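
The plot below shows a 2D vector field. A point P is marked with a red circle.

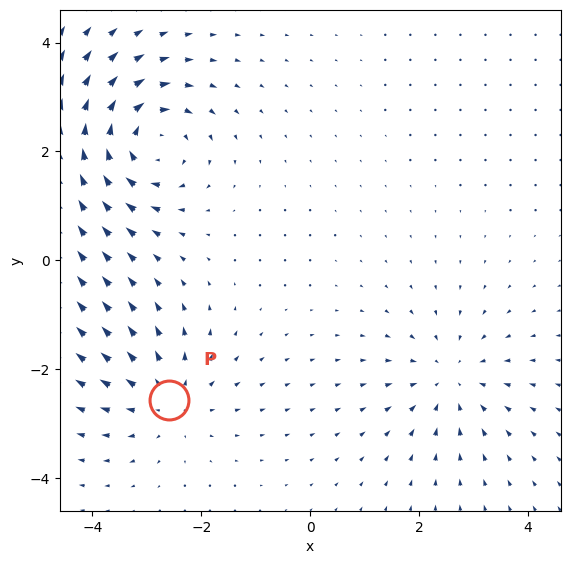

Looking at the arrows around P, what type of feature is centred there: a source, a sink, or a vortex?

At P (-2.6, -2.6) the arrows spread outward. Divergence about +3, curl ≈0 — positive divergence with near-zero curl is a source.

source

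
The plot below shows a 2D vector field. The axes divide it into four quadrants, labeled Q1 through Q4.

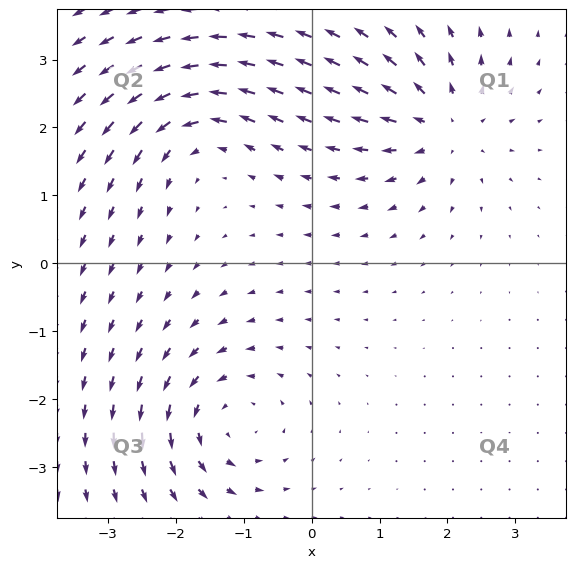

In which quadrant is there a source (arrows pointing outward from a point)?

Q1

The source sits at approximately (1.9, 2.0), which lies in quadrant Q1. The divergence there is about +5, positive as expected for a source.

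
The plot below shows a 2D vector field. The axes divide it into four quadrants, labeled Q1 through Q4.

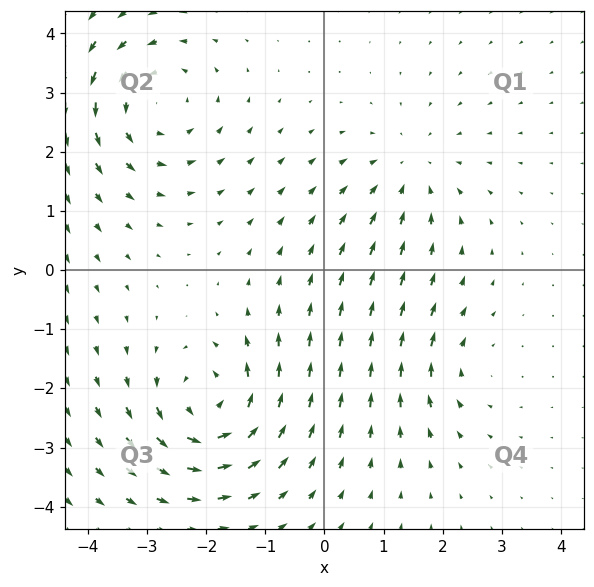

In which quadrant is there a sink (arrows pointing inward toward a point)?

Q1

The sink sits at approximately (1.4, 1.7), which lies in quadrant Q1. The divergence there is about -3, negative as expected for a sink.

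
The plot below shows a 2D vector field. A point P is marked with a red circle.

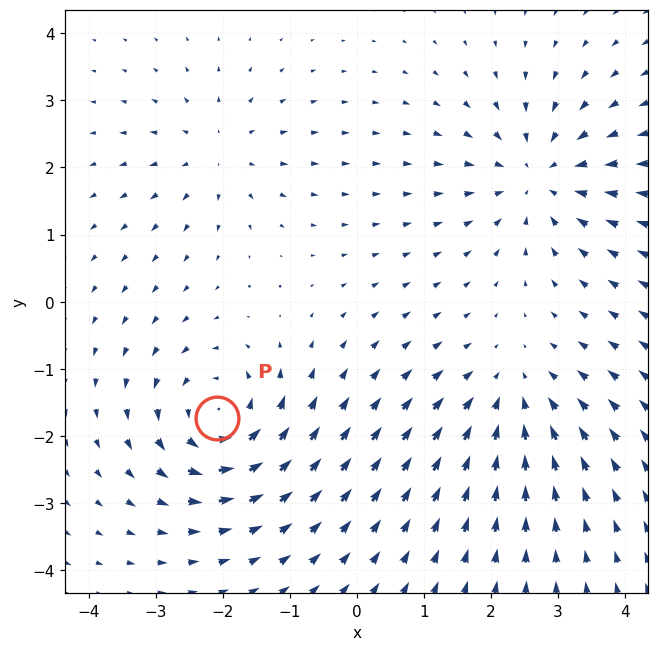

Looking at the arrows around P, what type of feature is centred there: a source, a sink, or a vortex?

At P (-2.1, -1.7) the arrows circulate counterclockwise. Divergence ≈0, curl about +6 — near-zero divergence with nonzero curl is a vortex.

vortex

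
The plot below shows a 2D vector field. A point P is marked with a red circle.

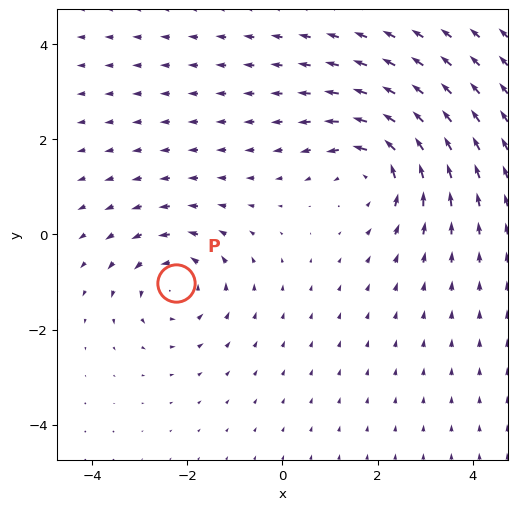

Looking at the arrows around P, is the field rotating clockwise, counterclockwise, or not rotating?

counterclockwise

Near P at (-2.2, -1.0) the arrows circulate counterclockwise. The curl (z-component) there is about +3; positive curl means counterclockwise rotation.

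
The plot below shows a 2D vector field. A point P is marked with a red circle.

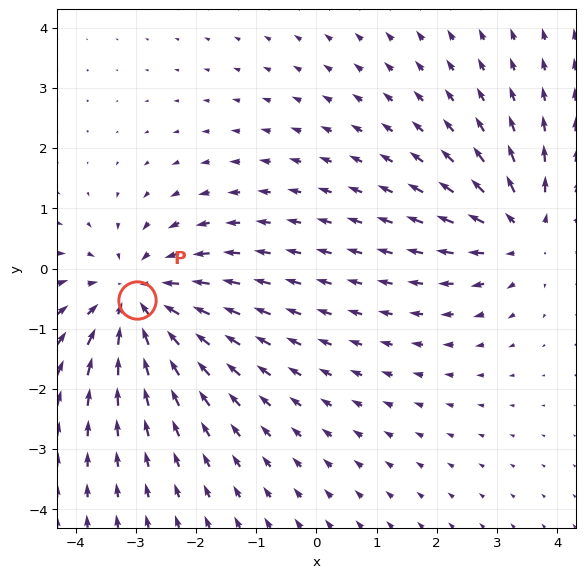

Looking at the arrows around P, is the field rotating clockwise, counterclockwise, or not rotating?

Near P at (-3.0, -0.5) the arrows show no circulation. The curl there is ≈0.

not rotating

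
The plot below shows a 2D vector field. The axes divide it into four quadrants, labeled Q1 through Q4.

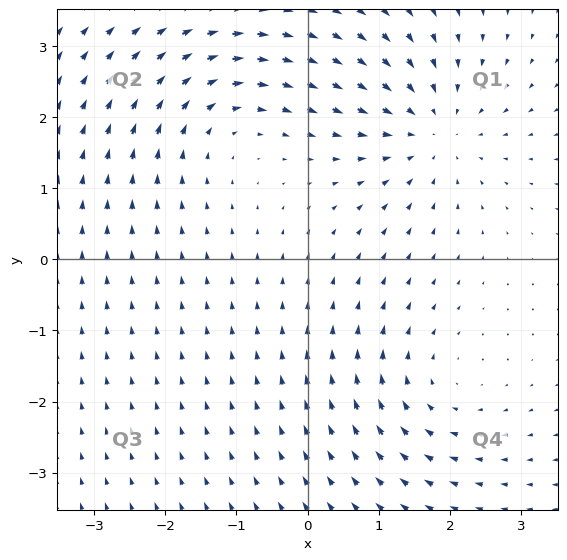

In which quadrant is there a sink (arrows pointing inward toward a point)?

The sink sits at approximately (1.8, 1.8), which lies in quadrant Q1. The divergence there is about -4, negative as expected for a sink.

Q1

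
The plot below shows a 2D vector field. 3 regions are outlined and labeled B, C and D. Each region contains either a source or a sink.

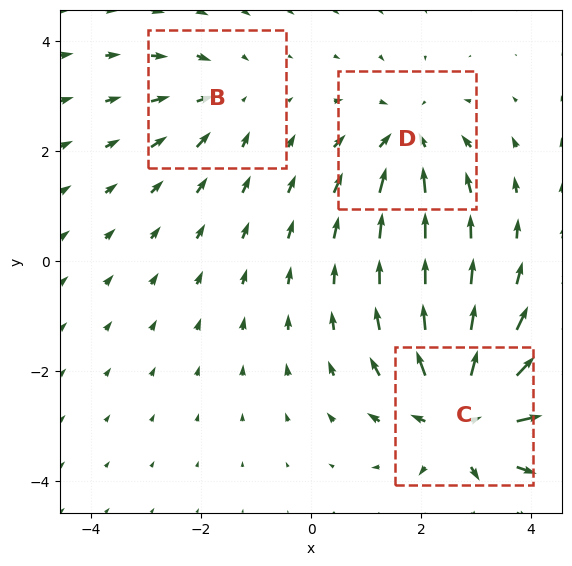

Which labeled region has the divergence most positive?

Divergence at each region's feature centre — B: about -2, C: about +5, D: about -3. Region C is most positive.

C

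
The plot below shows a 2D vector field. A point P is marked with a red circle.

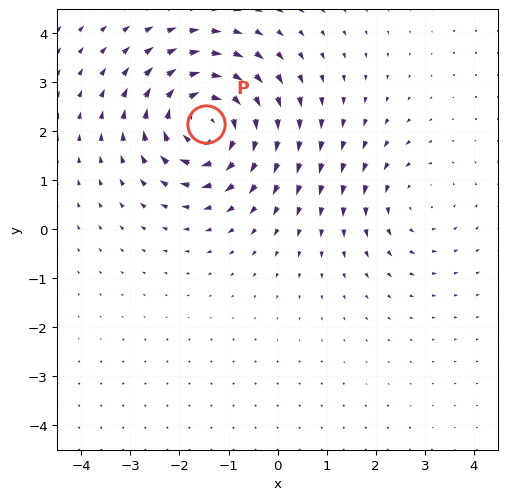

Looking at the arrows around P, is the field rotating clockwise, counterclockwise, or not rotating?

clockwise

Near P at (-1.5, 2.2) the arrows circulate clockwise. The curl (z-component) there is about -6; negative curl means clockwise rotation.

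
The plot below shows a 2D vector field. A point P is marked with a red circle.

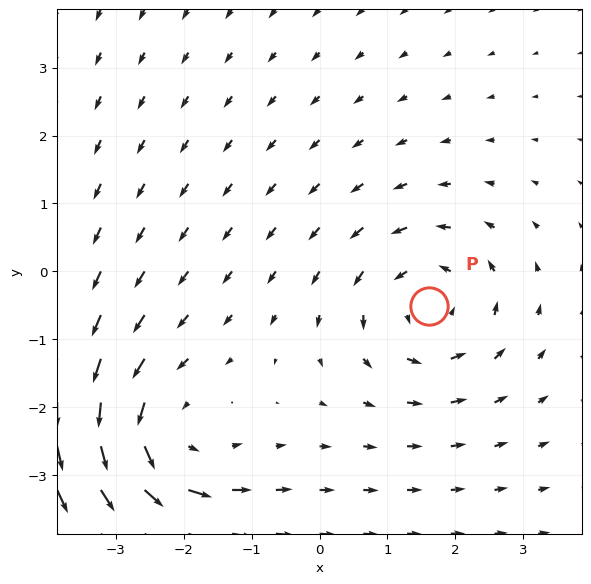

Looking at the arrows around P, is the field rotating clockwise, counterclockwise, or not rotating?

Near P at (1.6, -0.5) the arrows circulate counterclockwise. The curl (z-component) there is about +4; positive curl means counterclockwise rotation.

counterclockwise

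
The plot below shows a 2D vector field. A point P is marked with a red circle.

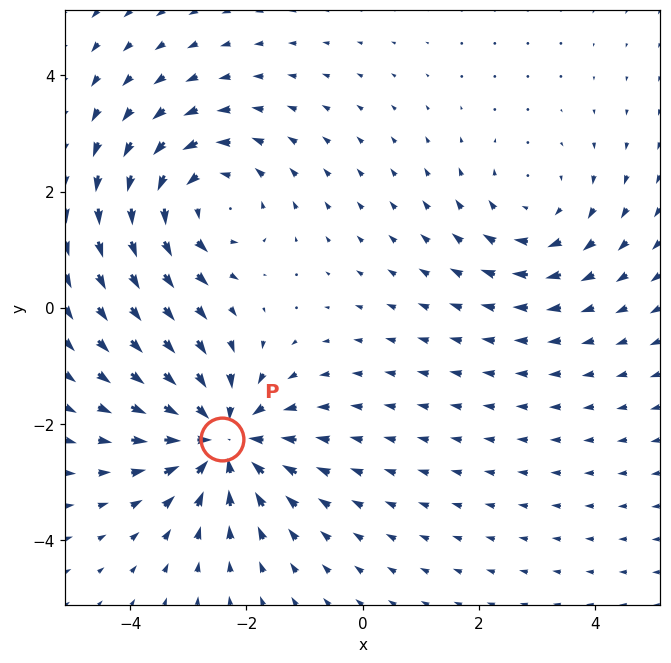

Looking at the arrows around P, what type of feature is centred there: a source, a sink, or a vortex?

sink

At P (-2.4, -2.3) the arrows converge inward. Divergence about -4, curl ≈0 — negative divergence with near-zero curl is a sink.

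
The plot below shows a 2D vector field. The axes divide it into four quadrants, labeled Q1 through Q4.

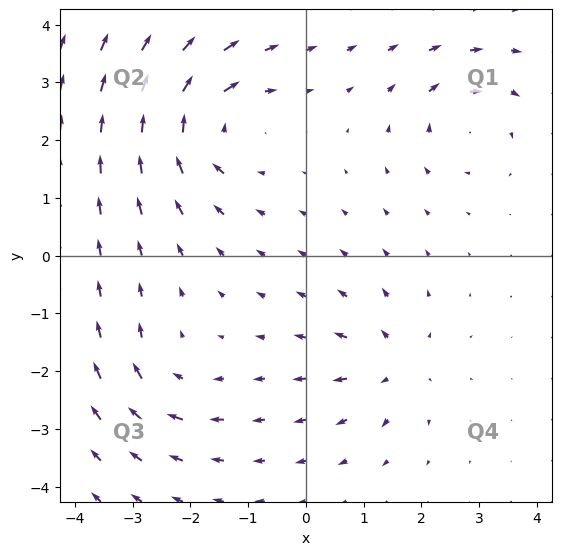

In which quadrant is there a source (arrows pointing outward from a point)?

Q4

The source sits at approximately (1.5, -1.9), which lies in quadrant Q4. The divergence there is about +4, positive as expected for a source.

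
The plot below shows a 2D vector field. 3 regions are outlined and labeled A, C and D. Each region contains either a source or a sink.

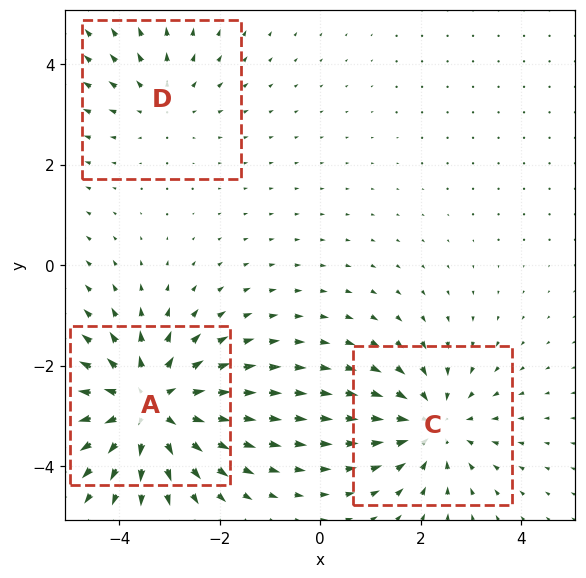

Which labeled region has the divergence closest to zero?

D

Divergence at each region's feature centre — A: about +4, C: about -3, D: about +2. Region D is closest to zero.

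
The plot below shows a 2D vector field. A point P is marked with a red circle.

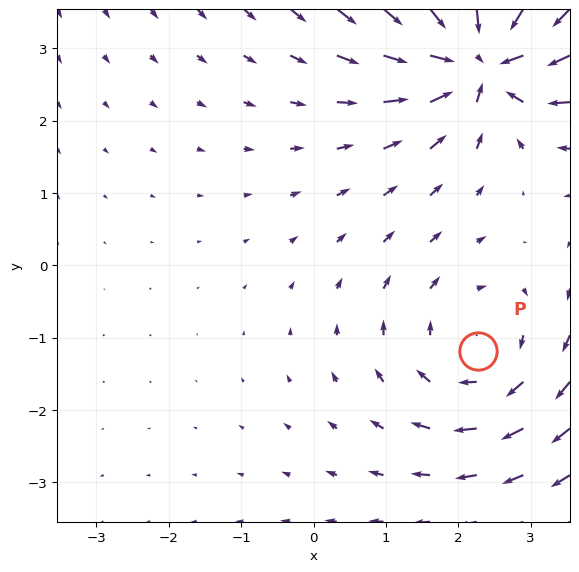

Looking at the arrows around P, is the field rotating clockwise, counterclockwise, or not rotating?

Near P at (2.3, -1.2) the arrows circulate clockwise. The curl (z-component) there is about -3; negative curl means clockwise rotation.

clockwise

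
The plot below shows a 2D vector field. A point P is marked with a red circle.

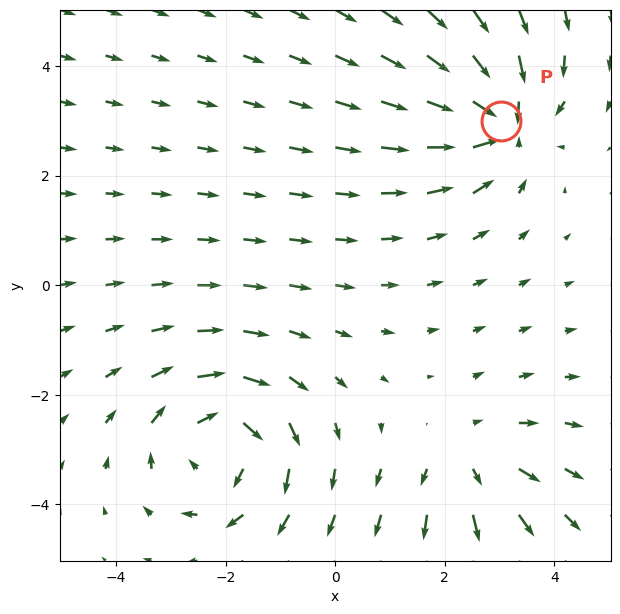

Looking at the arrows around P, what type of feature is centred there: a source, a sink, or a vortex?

sink

At P (3.0, 3.0) the arrows converge inward. Divergence about -5, curl ≈0 — negative divergence with near-zero curl is a sink.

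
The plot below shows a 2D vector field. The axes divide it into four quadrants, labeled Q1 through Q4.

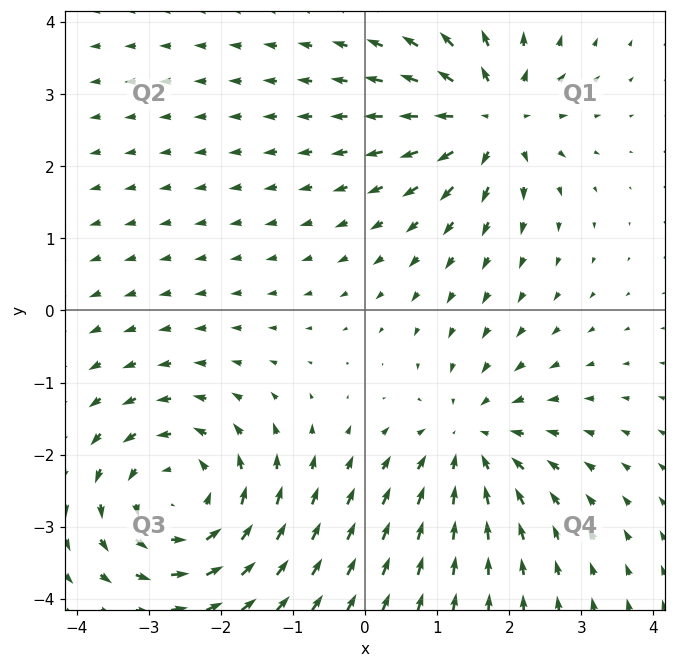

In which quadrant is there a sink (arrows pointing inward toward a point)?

The sink sits at approximately (1.5, -1.8), which lies in quadrant Q4. The divergence there is about -4, negative as expected for a sink.

Q4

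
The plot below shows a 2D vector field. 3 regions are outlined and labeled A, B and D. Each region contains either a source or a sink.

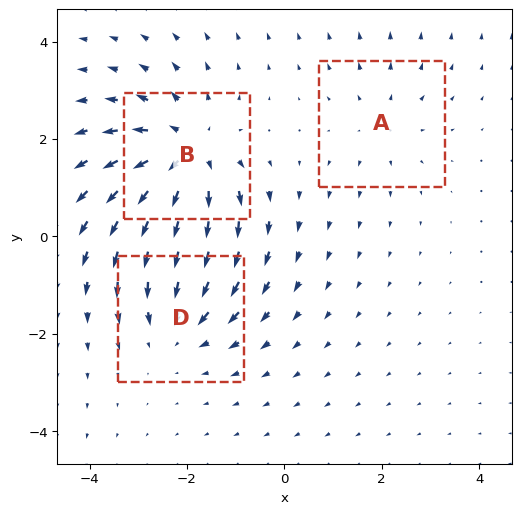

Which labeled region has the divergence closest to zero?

Divergence at each region's feature centre — A: about +2, B: about +4, D: about -3. Region A is closest to zero.

A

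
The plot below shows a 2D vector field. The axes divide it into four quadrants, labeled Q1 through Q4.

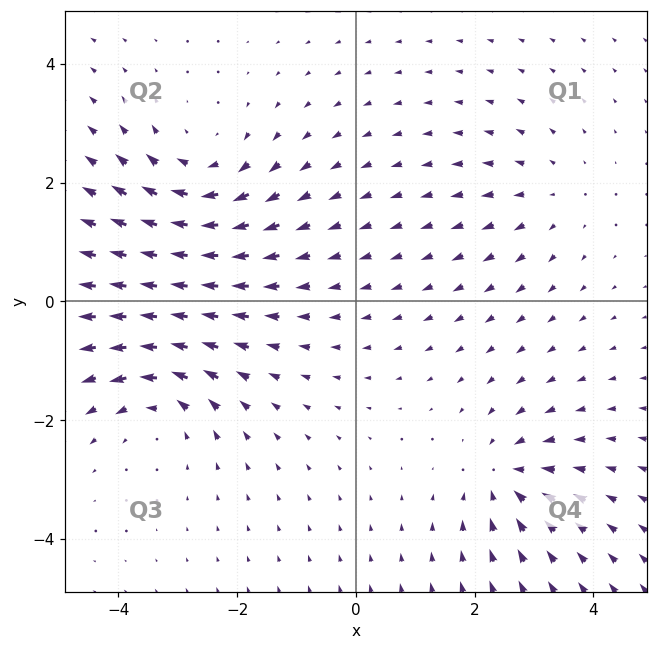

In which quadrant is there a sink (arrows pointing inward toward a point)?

The sink sits at approximately (2.5, -3.0), which lies in quadrant Q4. The divergence there is about -4, negative as expected for a sink.

Q4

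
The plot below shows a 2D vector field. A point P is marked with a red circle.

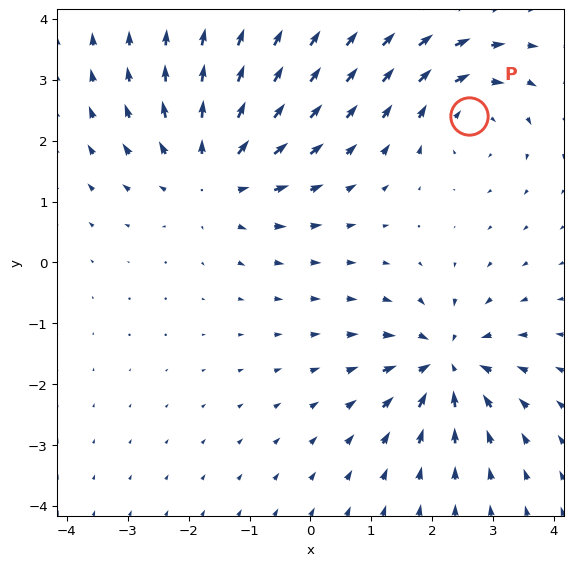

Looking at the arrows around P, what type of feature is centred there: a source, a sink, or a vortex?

At P (2.6, 2.4) the arrows circulate clockwise. Divergence ≈0, curl about -4 — near-zero divergence with nonzero curl is a vortex.

vortex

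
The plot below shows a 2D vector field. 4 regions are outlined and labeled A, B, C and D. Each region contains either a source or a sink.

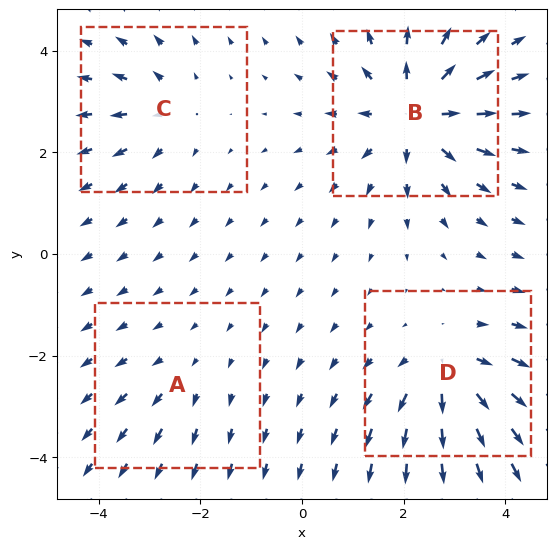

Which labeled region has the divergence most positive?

Divergence at each region's feature centre — A: about +2, B: about +7, C: about +3, D: about +5. Region B is most positive.

B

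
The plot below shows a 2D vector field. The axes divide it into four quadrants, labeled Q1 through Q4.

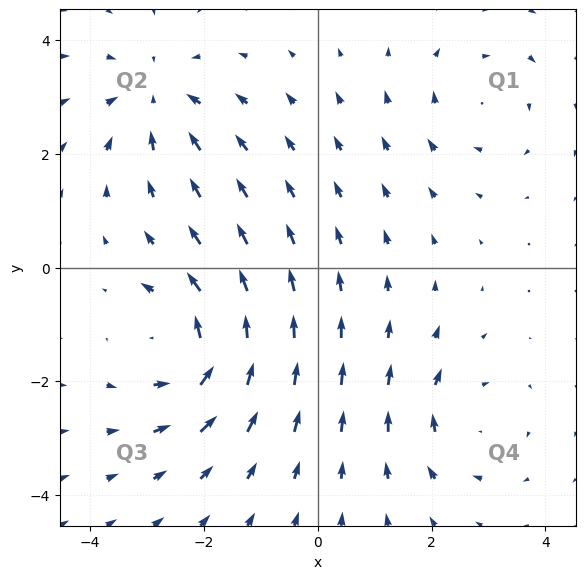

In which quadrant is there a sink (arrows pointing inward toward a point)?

Q2

The sink sits at approximately (-2.8, 3.0), which lies in quadrant Q2. The divergence there is about -4, negative as expected for a sink.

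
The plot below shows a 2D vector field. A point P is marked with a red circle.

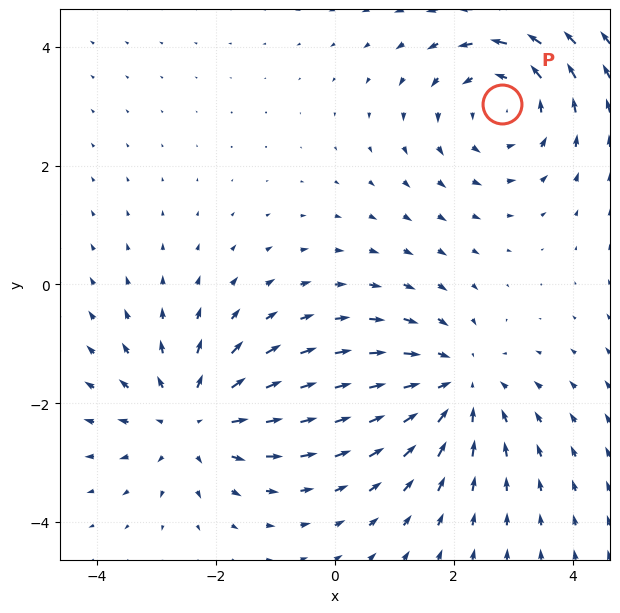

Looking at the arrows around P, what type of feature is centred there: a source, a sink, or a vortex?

vortex

At P (2.8, 3.0) the arrows circulate counterclockwise. Divergence ≈0, curl about +4 — near-zero divergence with nonzero curl is a vortex.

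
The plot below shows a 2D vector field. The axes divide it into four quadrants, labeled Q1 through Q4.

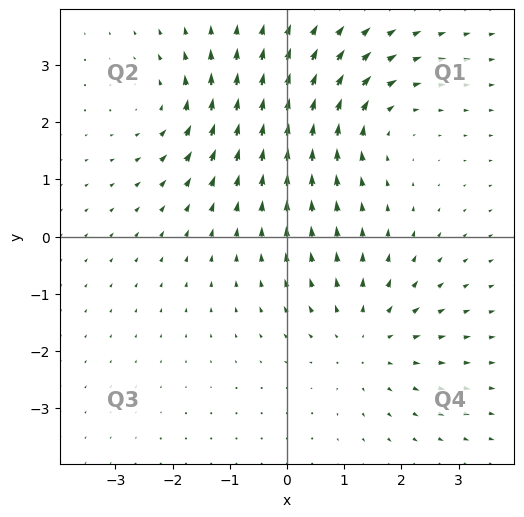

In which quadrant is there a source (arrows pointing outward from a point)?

Q4

The source sits at approximately (1.4, -1.8), which lies in quadrant Q4. The divergence there is about +4, positive as expected for a source.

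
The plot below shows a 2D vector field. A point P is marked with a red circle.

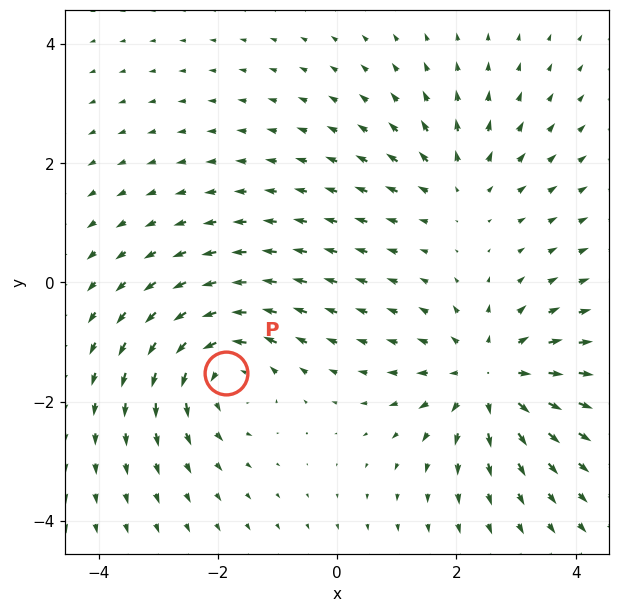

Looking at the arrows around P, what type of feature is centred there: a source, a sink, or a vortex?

vortex

At P (-1.9, -1.5) the arrows circulate counterclockwise. Divergence ≈0, curl about +5 — near-zero divergence with nonzero curl is a vortex.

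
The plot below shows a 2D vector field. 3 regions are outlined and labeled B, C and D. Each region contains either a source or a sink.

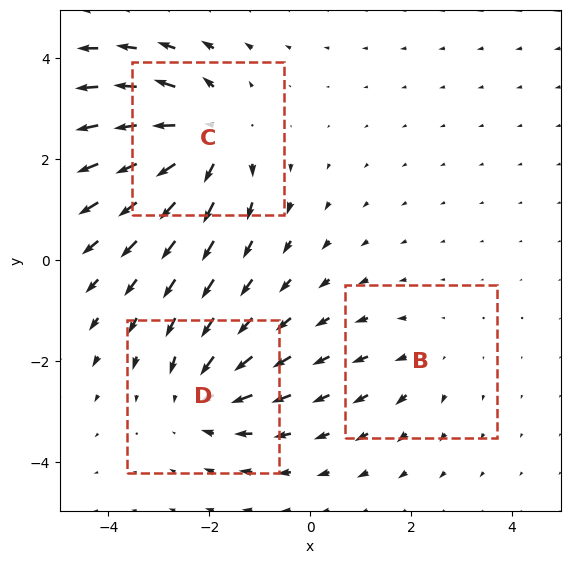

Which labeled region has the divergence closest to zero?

B

Divergence at each region's feature centre — B: about +2, C: about +4, D: about -3. Region B is closest to zero.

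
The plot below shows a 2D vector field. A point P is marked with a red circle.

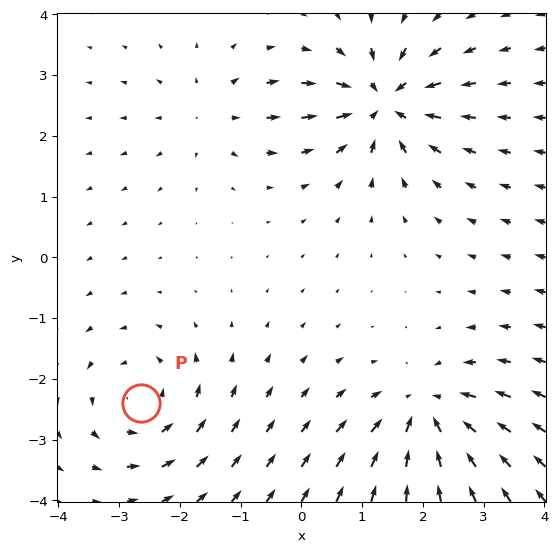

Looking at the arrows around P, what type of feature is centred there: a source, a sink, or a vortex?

At P (-2.6, -2.4) the arrows circulate counterclockwise. Divergence ≈0, curl about +4 — near-zero divergence with nonzero curl is a vortex.

vortex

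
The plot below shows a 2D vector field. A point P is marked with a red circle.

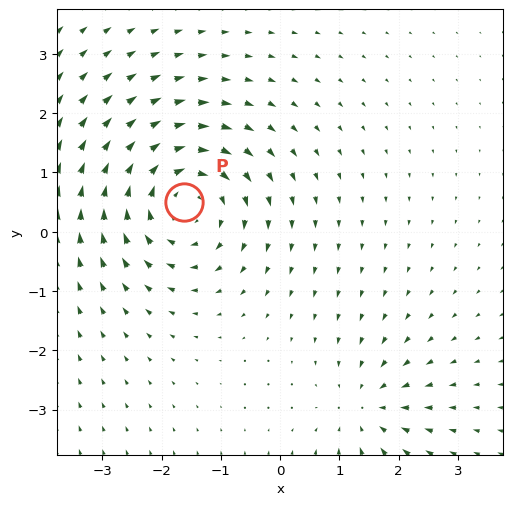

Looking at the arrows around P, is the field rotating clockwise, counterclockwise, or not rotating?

Near P at (-1.6, 0.5) the arrows circulate clockwise. The curl (z-component) there is about -5; negative curl means clockwise rotation.

clockwise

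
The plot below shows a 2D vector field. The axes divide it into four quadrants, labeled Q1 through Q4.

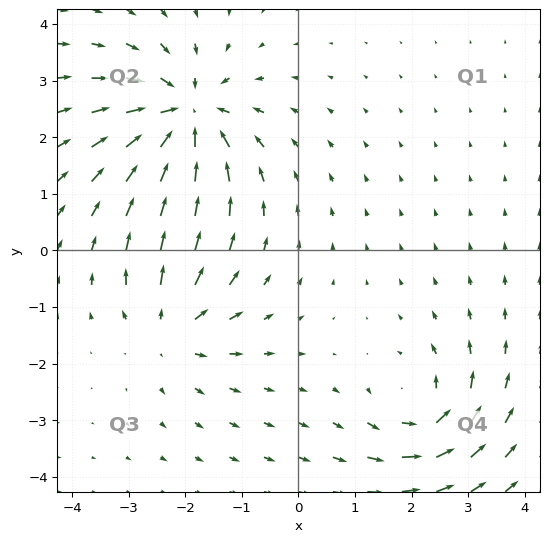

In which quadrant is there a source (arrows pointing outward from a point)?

Q3

The source sits at approximately (-2.2, -1.4), which lies in quadrant Q3. The divergence there is about +3, positive as expected for a source.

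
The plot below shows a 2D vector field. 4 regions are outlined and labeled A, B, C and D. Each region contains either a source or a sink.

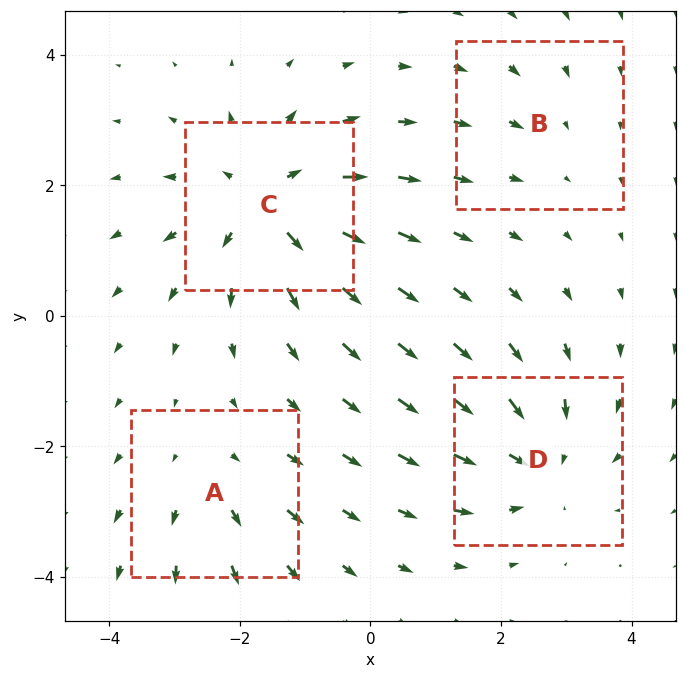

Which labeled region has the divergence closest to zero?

B

Divergence at each region's feature centre — A: about +3, B: about -2, C: about +6, D: about -5. Region B is closest to zero.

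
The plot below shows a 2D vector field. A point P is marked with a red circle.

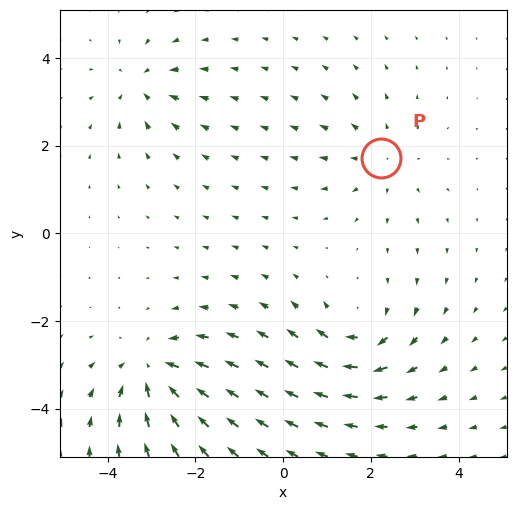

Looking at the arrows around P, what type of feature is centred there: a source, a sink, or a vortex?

At P (2.2, 1.7) the arrows spread outward. Divergence about +2, curl ≈0 — positive divergence with near-zero curl is a source.

source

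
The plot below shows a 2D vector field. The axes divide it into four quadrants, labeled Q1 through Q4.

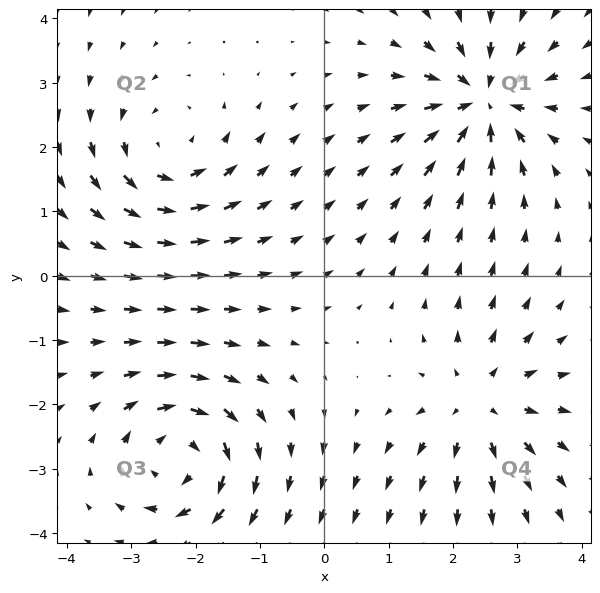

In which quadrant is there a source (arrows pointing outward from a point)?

Q4

The source sits at approximately (2.4, -2.0), which lies in quadrant Q4. The divergence there is about +3, positive as expected for a source.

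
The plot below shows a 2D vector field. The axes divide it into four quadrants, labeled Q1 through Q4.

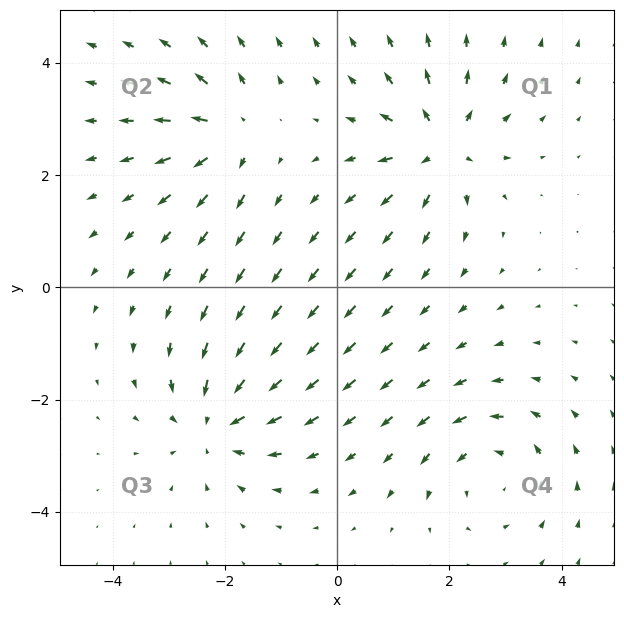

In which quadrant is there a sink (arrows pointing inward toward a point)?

Q3

The sink sits at approximately (-2.2, -2.4), which lies in quadrant Q3. The divergence there is about -5, negative as expected for a sink.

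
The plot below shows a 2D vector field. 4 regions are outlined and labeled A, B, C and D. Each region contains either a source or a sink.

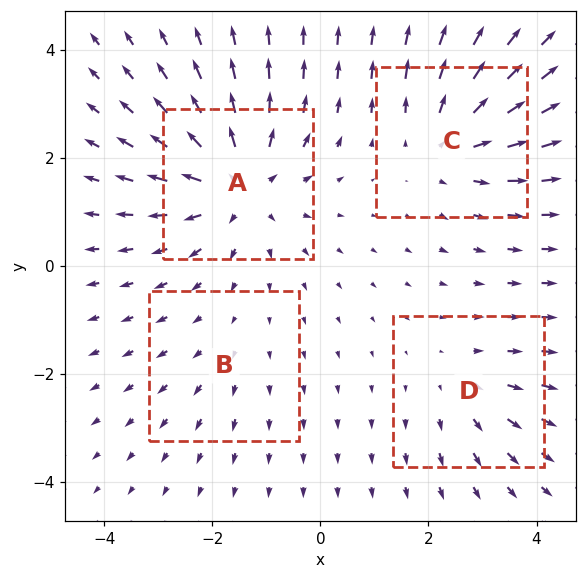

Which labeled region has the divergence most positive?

Divergence at each region's feature centre — A: about +6, B: about +2, C: about +4, D: about +3. Region A is most positive.

A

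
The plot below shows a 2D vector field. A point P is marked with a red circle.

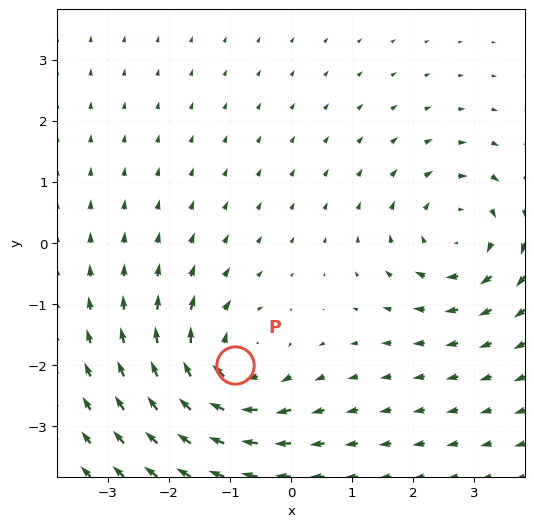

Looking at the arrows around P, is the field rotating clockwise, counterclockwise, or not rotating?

clockwise

Near P at (-0.9, -2.0) the arrows circulate clockwise. The curl (z-component) there is about -7; negative curl means clockwise rotation.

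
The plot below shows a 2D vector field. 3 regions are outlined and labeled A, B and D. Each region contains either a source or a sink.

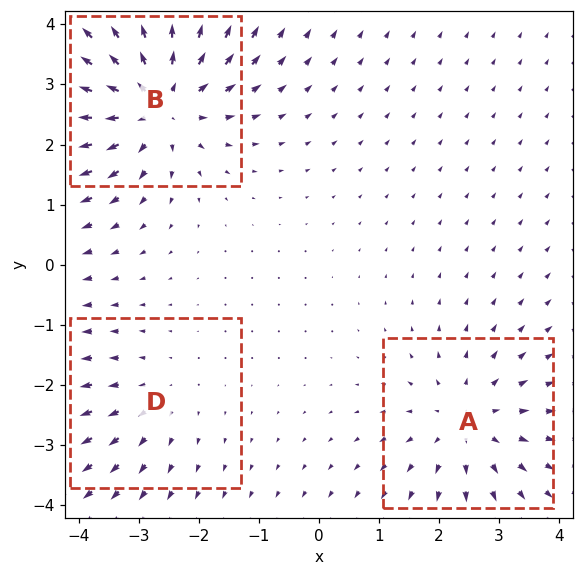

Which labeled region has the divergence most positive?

B

Divergence at each region's feature centre — A: about +3, B: about +5, D: about +2. Region B is most positive.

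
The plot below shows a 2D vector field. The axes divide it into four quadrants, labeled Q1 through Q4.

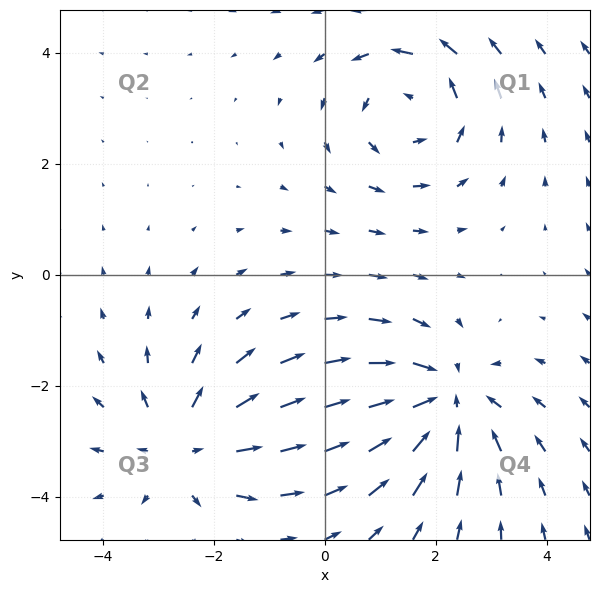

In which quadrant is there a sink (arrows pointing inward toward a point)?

Q4

The sink sits at approximately (2.2, -2.3), which lies in quadrant Q4. The divergence there is about -4, negative as expected for a sink.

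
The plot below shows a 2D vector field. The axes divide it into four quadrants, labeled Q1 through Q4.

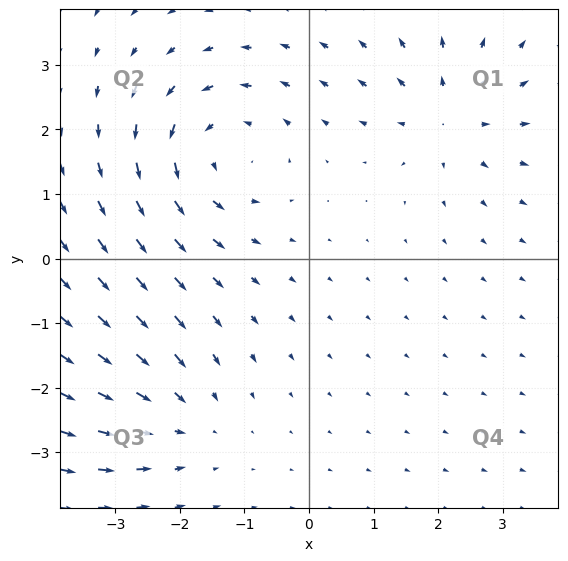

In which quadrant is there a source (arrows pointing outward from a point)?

The source sits at approximately (2.2, 2.2), which lies in quadrant Q1. The divergence there is about +4, positive as expected for a source.

Q1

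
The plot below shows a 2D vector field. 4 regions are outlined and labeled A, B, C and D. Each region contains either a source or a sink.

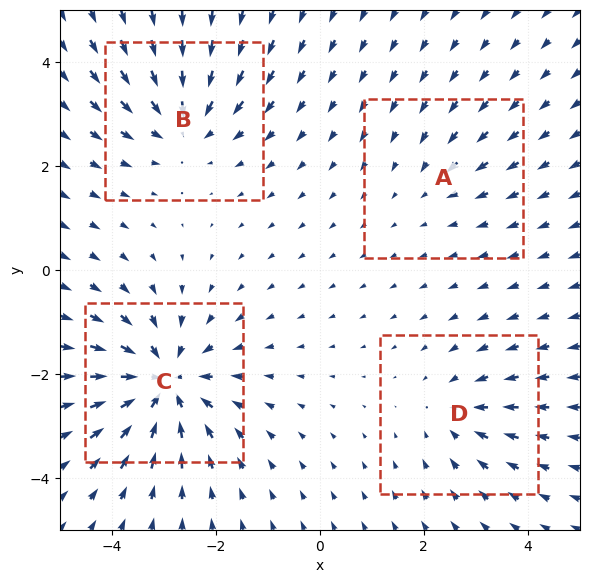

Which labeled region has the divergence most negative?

Divergence at each region's feature centre — A: about -2, B: about -5, C: about -7, D: about -3. Region C is most negative.

C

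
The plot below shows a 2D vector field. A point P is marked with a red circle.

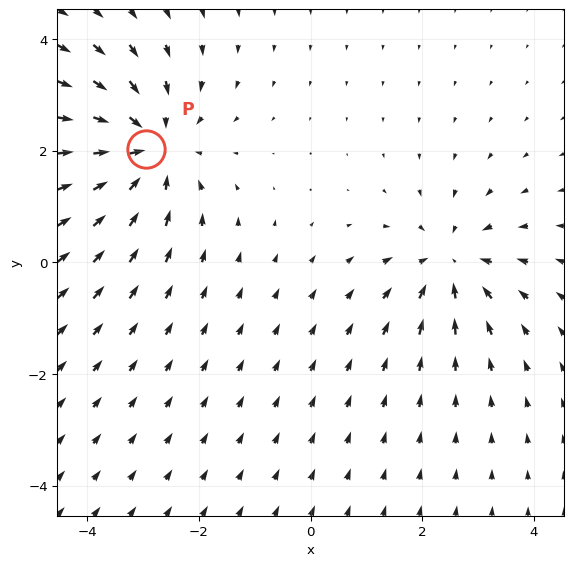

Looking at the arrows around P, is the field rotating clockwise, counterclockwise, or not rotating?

Near P at (-2.9, 2.0) the arrows show no circulation. The curl there is ≈0.

not rotating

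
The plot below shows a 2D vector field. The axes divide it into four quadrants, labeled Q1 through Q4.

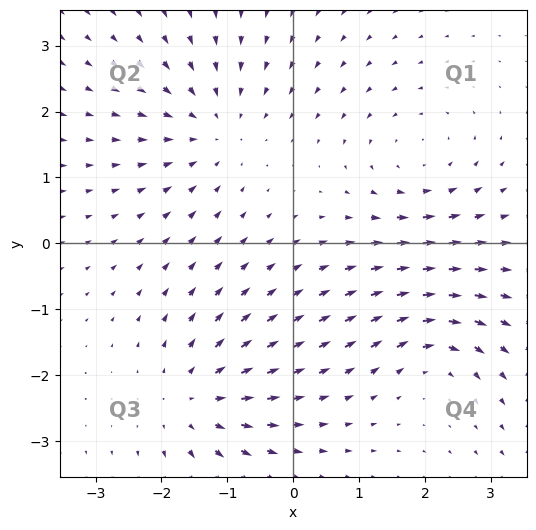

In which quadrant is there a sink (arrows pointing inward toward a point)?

The sink sits at approximately (-1.2, 1.8), which lies in quadrant Q2. The divergence there is about -4, negative as expected for a sink.

Q2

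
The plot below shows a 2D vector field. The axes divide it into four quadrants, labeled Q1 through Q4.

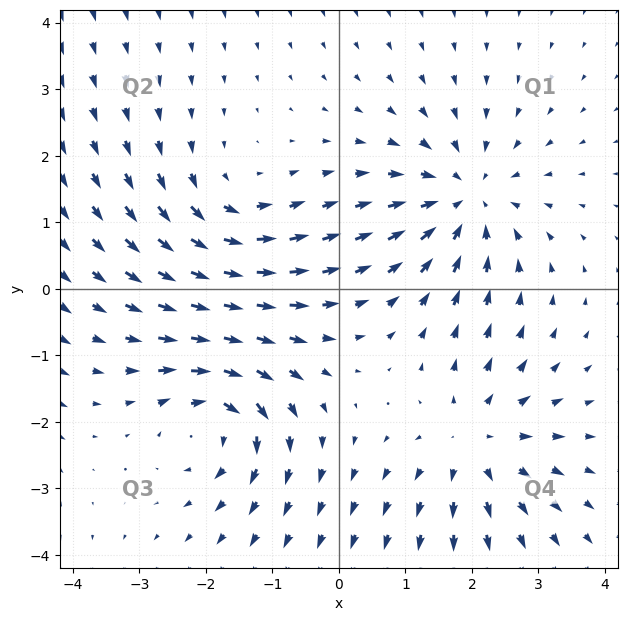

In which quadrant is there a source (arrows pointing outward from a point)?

The source sits at approximately (2.1, -2.3), which lies in quadrant Q4. The divergence there is about +4, positive as expected for a source.

Q4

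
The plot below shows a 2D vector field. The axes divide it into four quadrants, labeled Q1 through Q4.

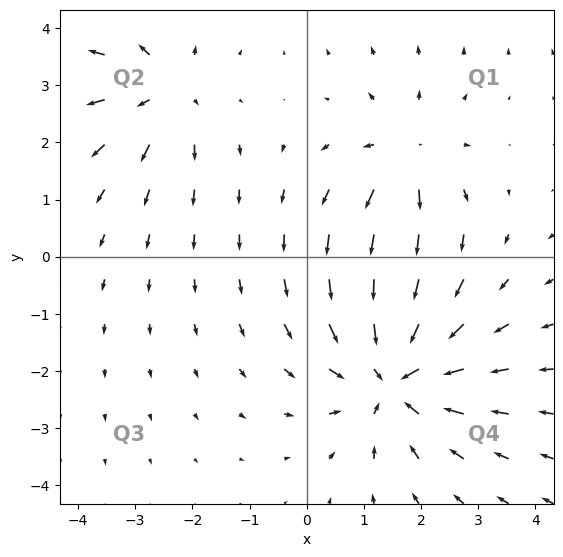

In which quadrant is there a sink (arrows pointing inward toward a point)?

Q4

The sink sits at approximately (1.5, -2.1), which lies in quadrant Q4. The divergence there is about -4, negative as expected for a sink.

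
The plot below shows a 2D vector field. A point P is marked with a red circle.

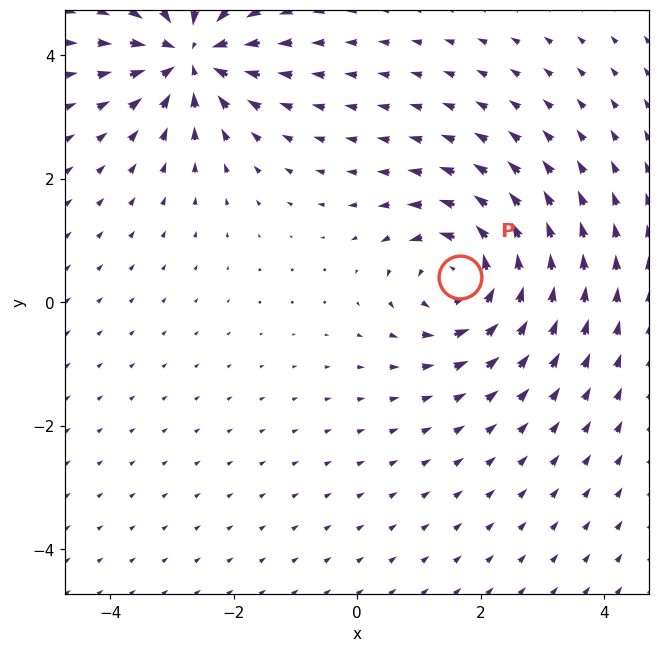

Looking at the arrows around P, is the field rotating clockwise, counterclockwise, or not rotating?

counterclockwise

Near P at (1.7, 0.4) the arrows circulate counterclockwise. The curl (z-component) there is about +5; positive curl means counterclockwise rotation.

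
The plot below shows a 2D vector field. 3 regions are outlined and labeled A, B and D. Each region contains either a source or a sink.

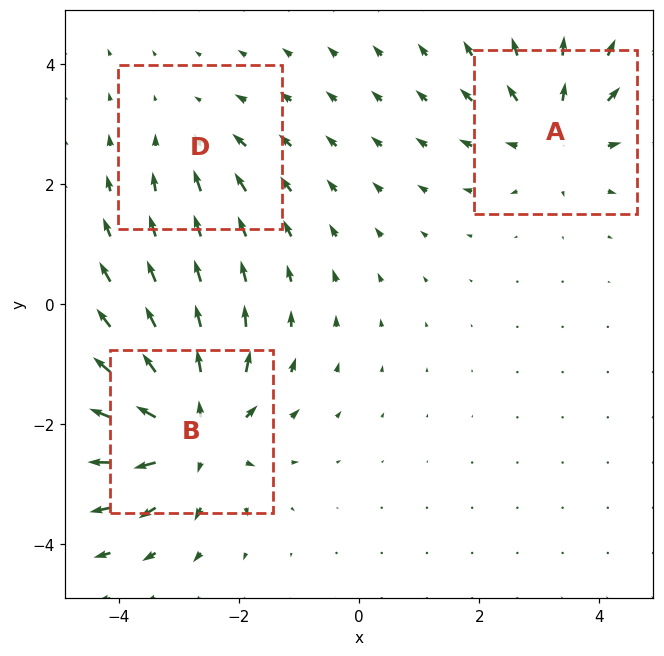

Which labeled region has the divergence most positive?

Divergence at each region's feature centre — A: about +3, B: about +5, D: about -2. Region B is most positive.

B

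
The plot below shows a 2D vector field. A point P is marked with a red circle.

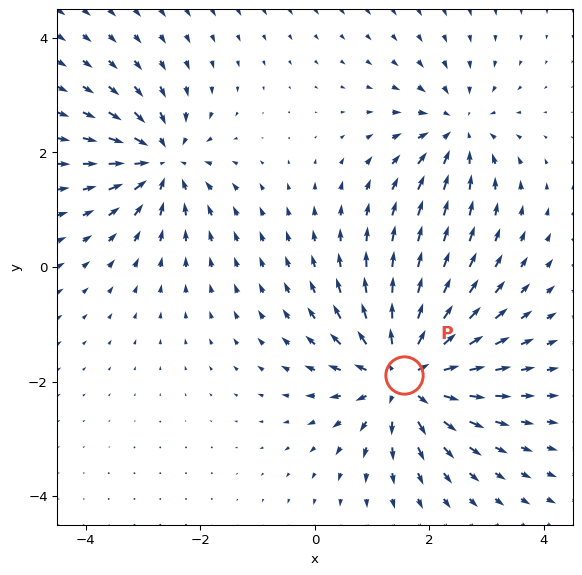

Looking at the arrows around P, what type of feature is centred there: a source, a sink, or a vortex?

source

At P (1.6, -1.9) the arrows spread outward. Divergence about +6, curl ≈0 — positive divergence with near-zero curl is a source.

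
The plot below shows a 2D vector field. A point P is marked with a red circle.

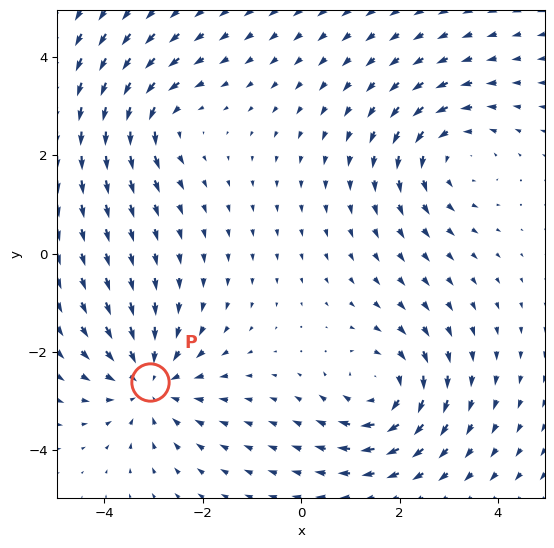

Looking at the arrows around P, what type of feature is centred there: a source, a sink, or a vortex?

At P (-3.1, -2.6) the arrows converge inward. Divergence about -4, curl ≈0 — negative divergence with near-zero curl is a sink.

sink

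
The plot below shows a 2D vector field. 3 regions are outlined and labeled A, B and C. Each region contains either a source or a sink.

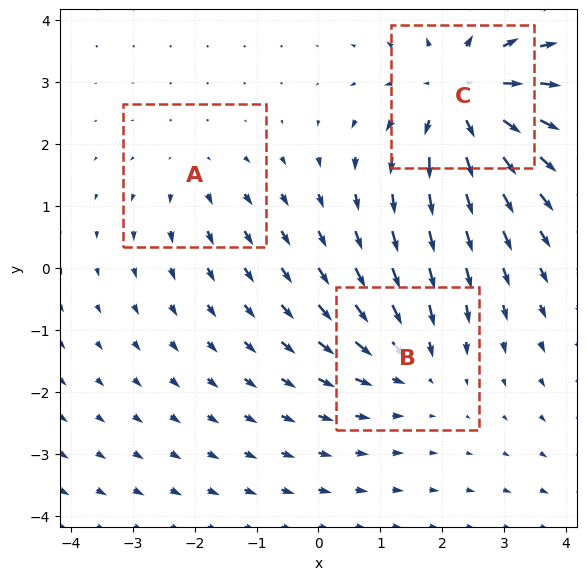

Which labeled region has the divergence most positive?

Divergence at each region's feature centre — A: about +2, B: about -3, C: about +5. Region C is most positive.

C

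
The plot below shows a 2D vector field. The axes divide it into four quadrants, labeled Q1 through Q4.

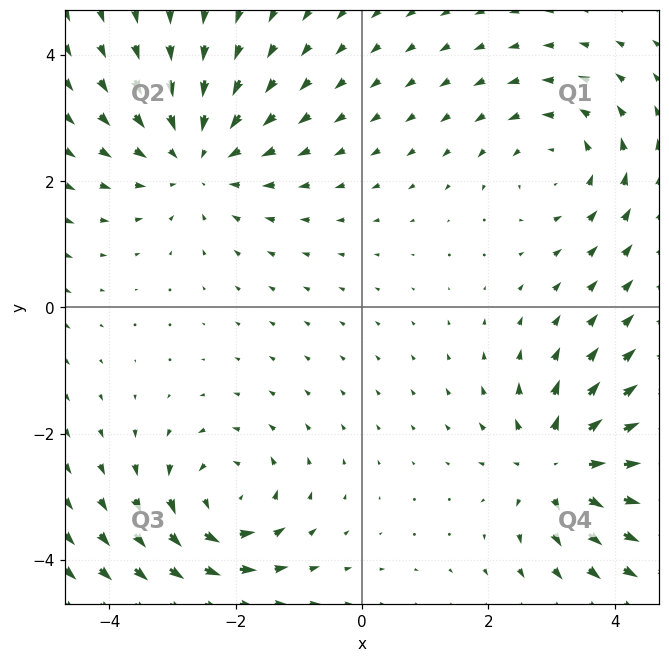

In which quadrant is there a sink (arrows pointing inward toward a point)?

The sink sits at approximately (-2.6, 2.4), which lies in quadrant Q2. The divergence there is about -4, negative as expected for a sink.

Q2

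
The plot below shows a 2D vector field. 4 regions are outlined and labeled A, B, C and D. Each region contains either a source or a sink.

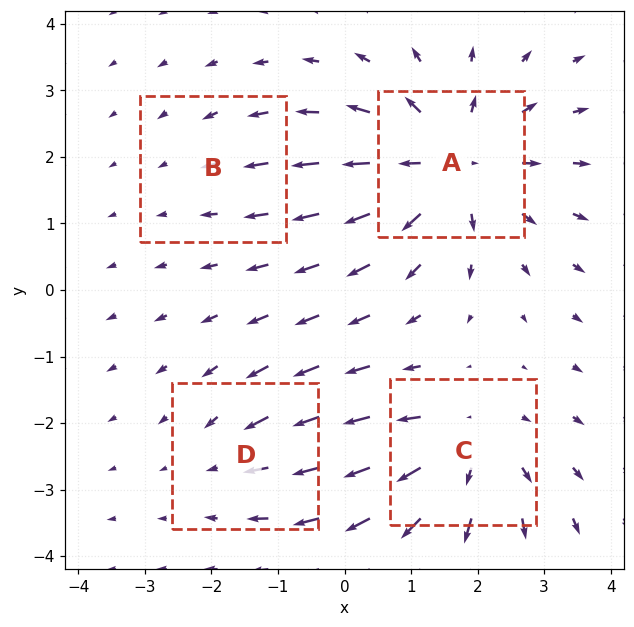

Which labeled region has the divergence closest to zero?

B

Divergence at each region's feature centre — A: about +6, B: about -2, C: about +5, D: about -3. Region B is closest to zero.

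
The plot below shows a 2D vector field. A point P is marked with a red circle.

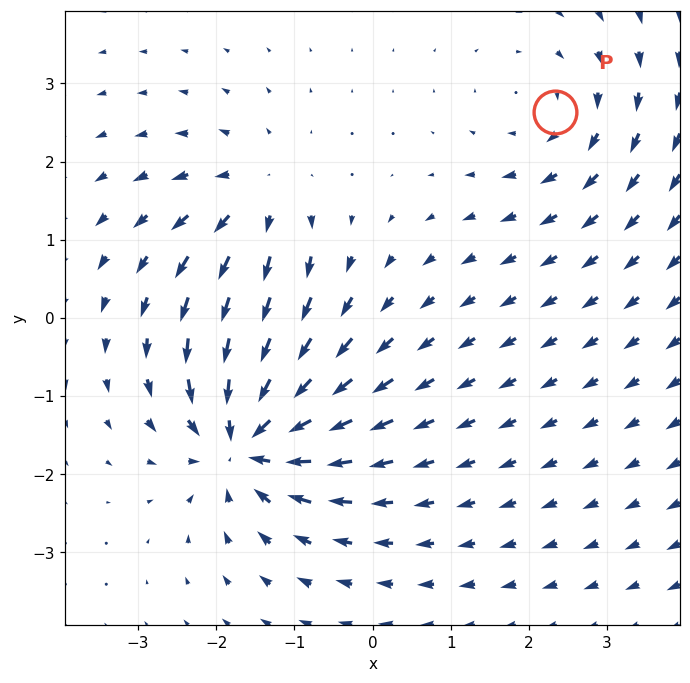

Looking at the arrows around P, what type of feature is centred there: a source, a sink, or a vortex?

At P (2.3, 2.6) the arrows circulate clockwise. Divergence ≈0, curl about -3 — near-zero divergence with nonzero curl is a vortex.

vortex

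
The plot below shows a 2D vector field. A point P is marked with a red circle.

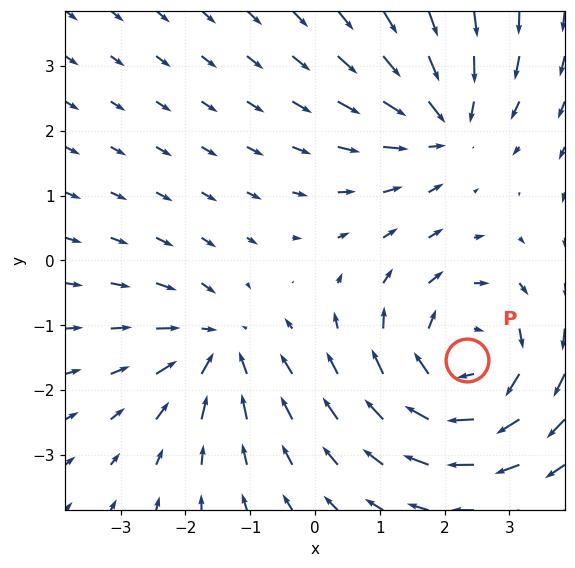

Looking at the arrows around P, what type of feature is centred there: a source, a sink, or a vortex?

At P (2.3, -1.5) the arrows circulate clockwise. Divergence ≈0, curl about -4 — near-zero divergence with nonzero curl is a vortex.

vortex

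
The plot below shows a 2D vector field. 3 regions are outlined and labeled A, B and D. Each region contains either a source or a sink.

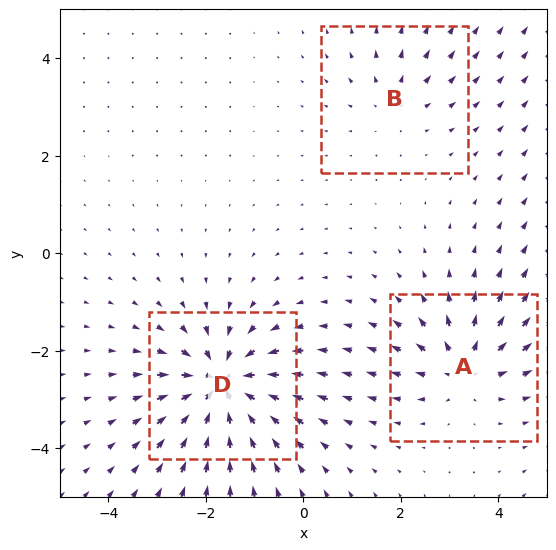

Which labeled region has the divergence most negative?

D

Divergence at each region's feature centre — A: about +4, B: about +2, D: about -6. Region D is most negative.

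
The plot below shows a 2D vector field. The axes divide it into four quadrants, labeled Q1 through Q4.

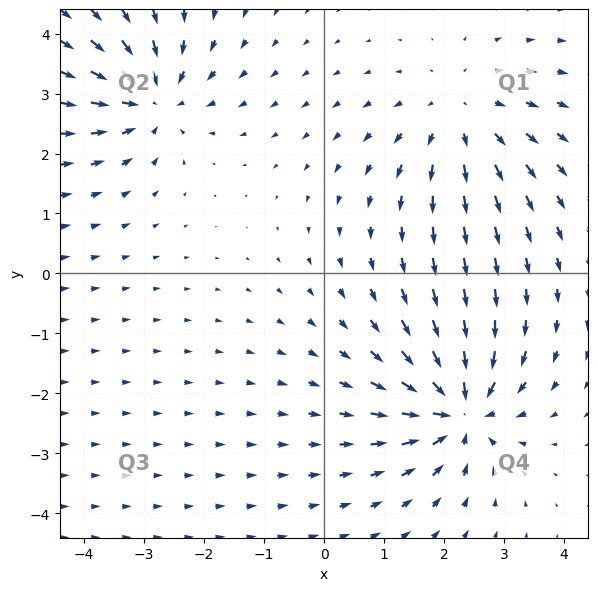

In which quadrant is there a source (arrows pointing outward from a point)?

The source sits at approximately (2.3, 2.6), which lies in quadrant Q1. The divergence there is about +3, positive as expected for a source.

Q1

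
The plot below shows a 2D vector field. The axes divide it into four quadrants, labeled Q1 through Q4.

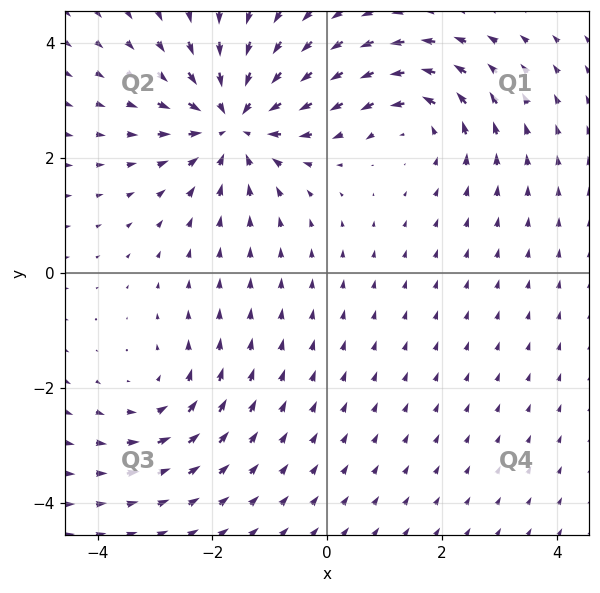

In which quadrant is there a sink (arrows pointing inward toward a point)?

Q2

The sink sits at approximately (-1.6, 2.6), which lies in quadrant Q2. The divergence there is about -5, negative as expected for a sink.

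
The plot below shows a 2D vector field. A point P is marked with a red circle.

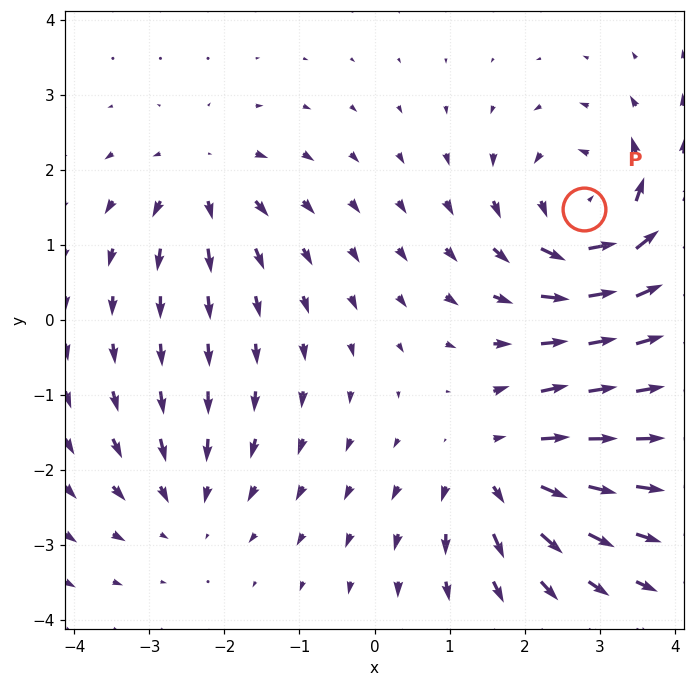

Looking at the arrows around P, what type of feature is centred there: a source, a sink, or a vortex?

At P (2.8, 1.5) the arrows circulate counterclockwise. Divergence ≈0, curl about +6 — near-zero divergence with nonzero curl is a vortex.

vortex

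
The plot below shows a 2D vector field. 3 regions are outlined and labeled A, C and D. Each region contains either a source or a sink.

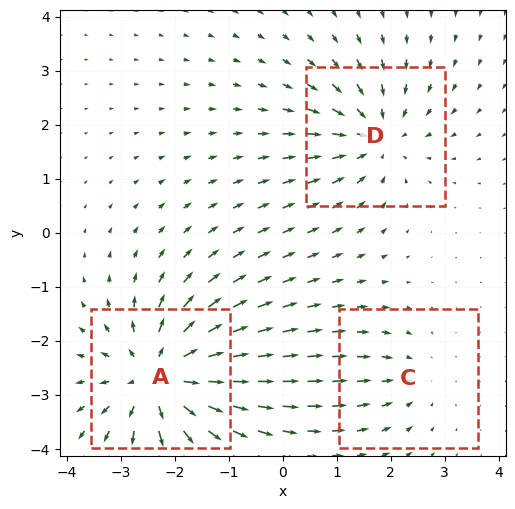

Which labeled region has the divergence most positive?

A

Divergence at each region's feature centre — A: about +5, C: about -2, D: about -3. Region A is most positive.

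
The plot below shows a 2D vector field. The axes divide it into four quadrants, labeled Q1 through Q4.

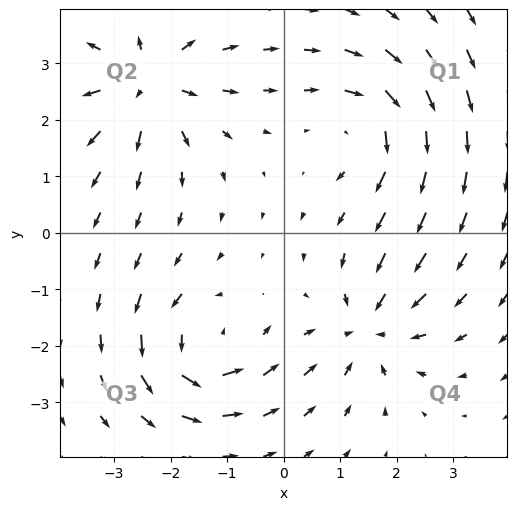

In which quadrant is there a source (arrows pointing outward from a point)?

The source sits at approximately (-2.4, 2.7), which lies in quadrant Q2. The divergence there is about +6, positive as expected for a source.

Q2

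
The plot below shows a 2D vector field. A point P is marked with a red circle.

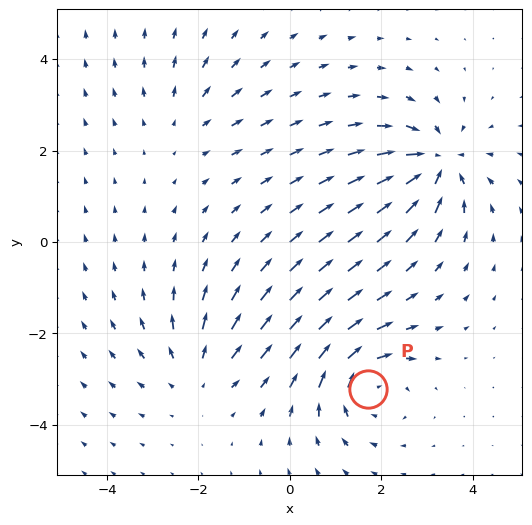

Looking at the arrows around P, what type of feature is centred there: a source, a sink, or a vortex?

At P (1.7, -3.2) the arrows circulate clockwise. Divergence ≈0, curl about -5 — near-zero divergence with nonzero curl is a vortex.

vortex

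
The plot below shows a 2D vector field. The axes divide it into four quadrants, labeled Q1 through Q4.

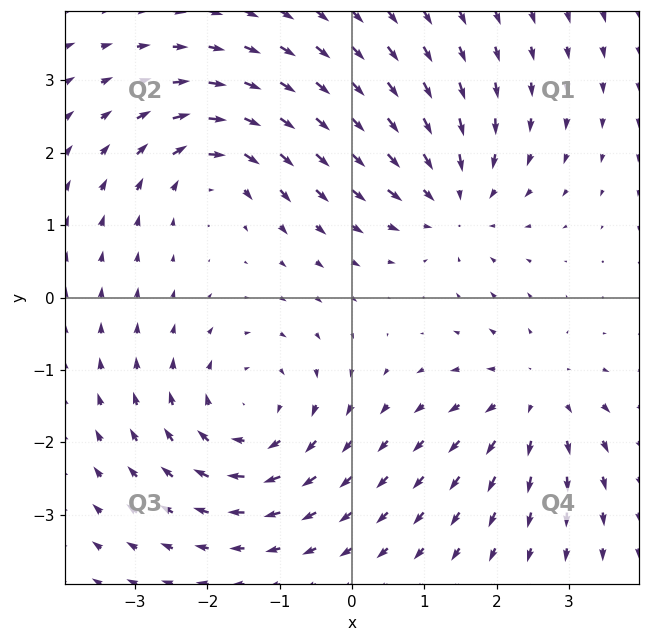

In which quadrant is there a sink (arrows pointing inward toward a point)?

Q1

The sink sits at approximately (1.4, 1.3), which lies in quadrant Q1. The divergence there is about -4, negative as expected for a sink.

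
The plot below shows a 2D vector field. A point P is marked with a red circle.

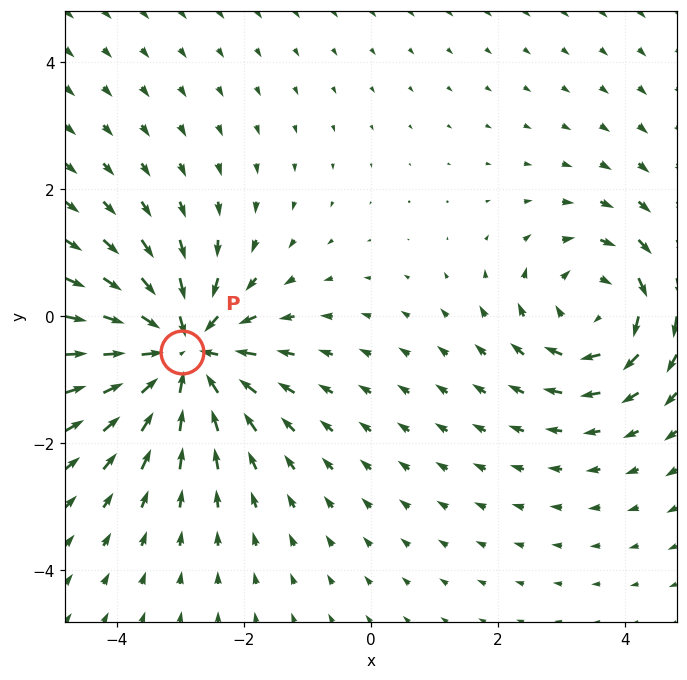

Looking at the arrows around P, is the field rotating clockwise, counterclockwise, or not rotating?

not rotating

Near P at (-3.0, -0.6) the arrows show no circulation. The curl there is ≈0.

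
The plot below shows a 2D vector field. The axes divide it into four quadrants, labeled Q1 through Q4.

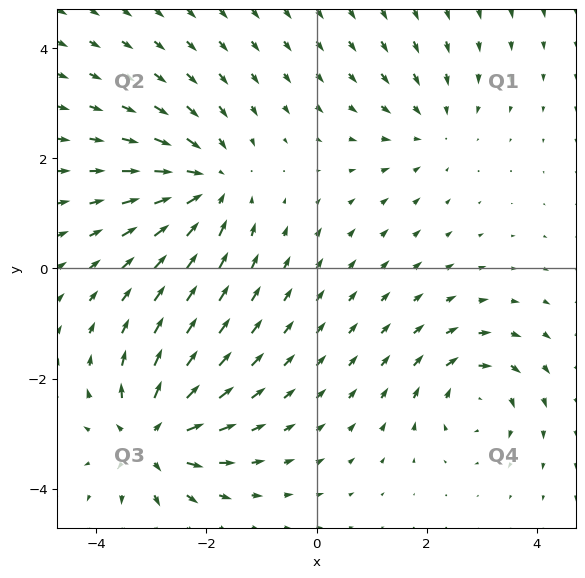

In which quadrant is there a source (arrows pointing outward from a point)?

The source sits at approximately (-3.0, -3.1), which lies in quadrant Q3. The divergence there is about +6, positive as expected for a source.

Q3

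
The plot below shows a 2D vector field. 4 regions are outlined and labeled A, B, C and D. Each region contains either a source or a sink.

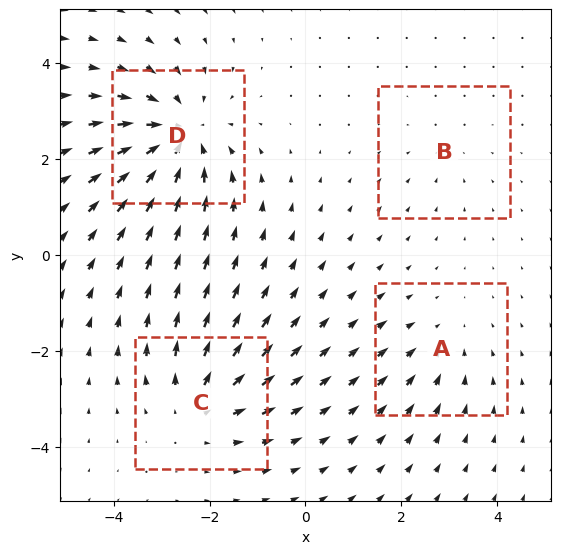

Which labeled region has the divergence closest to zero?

Divergence at each region's feature centre — A: about -3, B: about -2, C: about +4, D: about -6. Region B is closest to zero.

B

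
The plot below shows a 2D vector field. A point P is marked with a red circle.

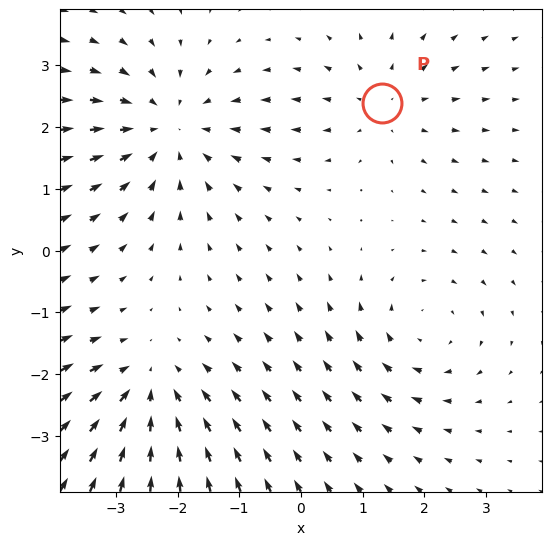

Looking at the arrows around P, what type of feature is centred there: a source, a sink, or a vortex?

source

At P (1.3, 2.4) the arrows spread outward. Divergence about +3, curl ≈0 — positive divergence with near-zero curl is a source.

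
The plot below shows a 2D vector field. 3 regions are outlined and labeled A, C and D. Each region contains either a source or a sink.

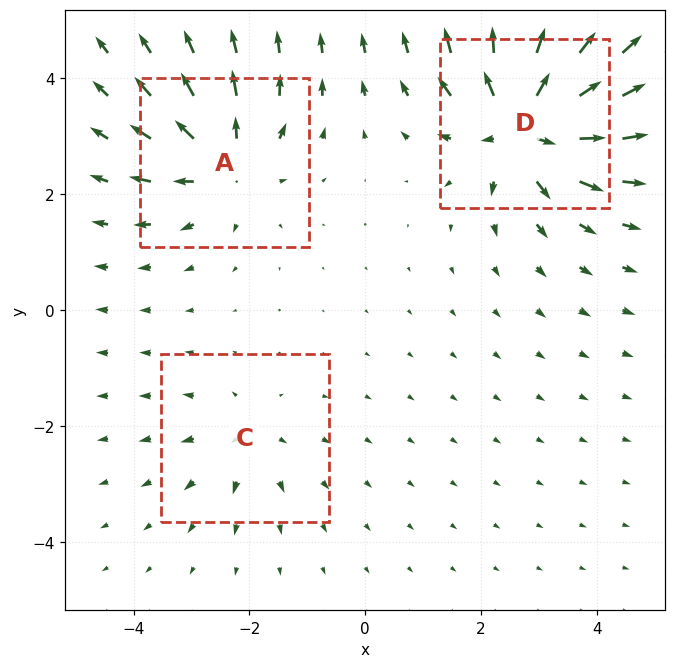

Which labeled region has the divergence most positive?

D

Divergence at each region's feature centre — A: about +4, C: about +2, D: about +7. Region D is most positive.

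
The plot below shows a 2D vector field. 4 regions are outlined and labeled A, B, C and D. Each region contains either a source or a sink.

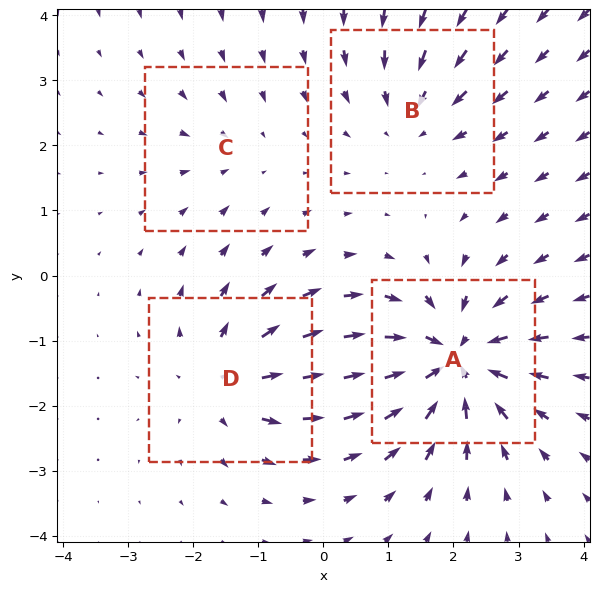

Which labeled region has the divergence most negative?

Divergence at each region's feature centre — A: about -8, B: about -4, C: about -2, D: about +5. Region A is most negative.

A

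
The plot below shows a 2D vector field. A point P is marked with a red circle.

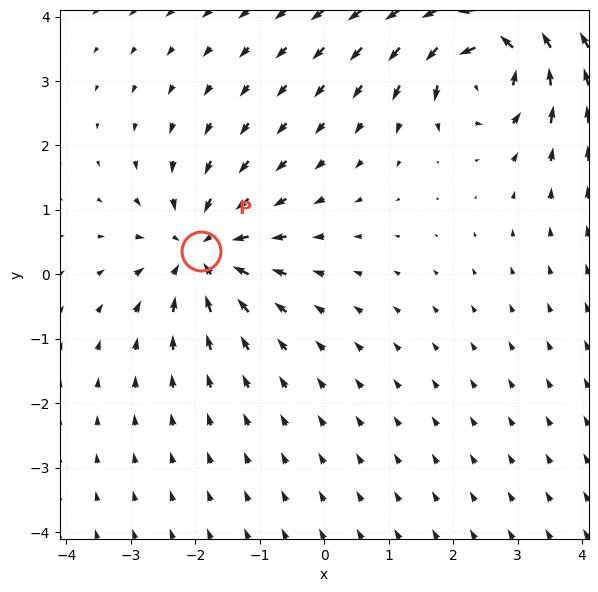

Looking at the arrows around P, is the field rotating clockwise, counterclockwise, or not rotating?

Near P at (-1.9, 0.4) the arrows show no circulation. The curl there is ≈0.

not rotating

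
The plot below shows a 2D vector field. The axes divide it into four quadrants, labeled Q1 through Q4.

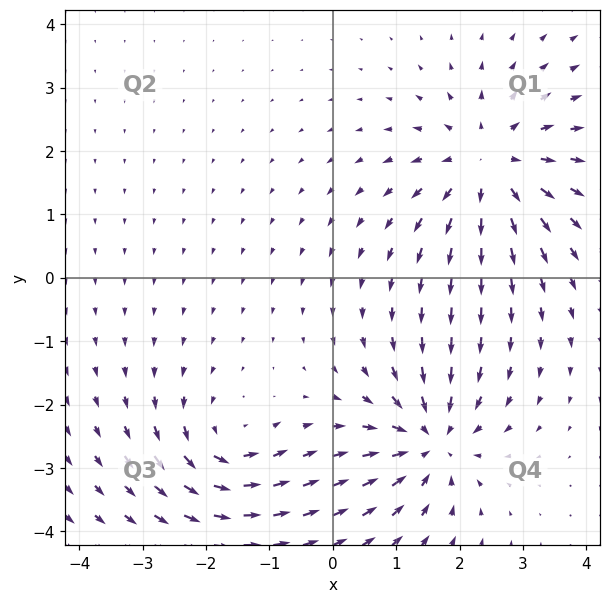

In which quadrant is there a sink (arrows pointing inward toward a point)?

Q4

The sink sits at approximately (1.5, -2.6), which lies in quadrant Q4. The divergence there is about -5, negative as expected for a sink.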